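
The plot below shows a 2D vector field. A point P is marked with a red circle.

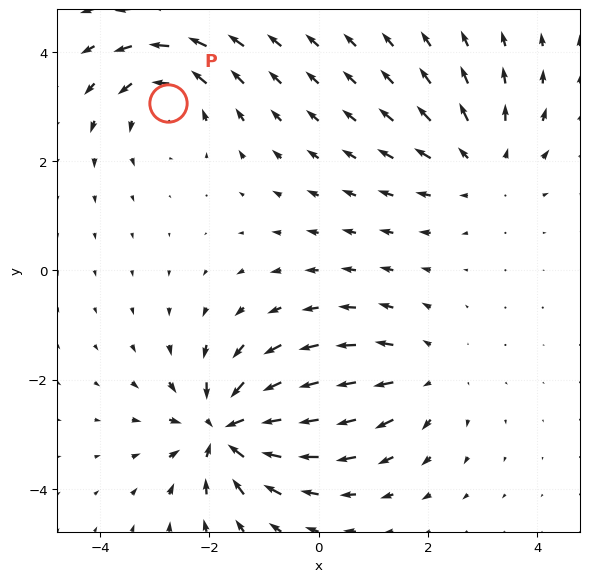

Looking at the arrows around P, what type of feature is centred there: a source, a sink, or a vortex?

vortex

At P (-2.8, 3.1) the arrows circulate counterclockwise. Divergence ≈0, curl about +4 — near-zero divergence with nonzero curl is a vortex.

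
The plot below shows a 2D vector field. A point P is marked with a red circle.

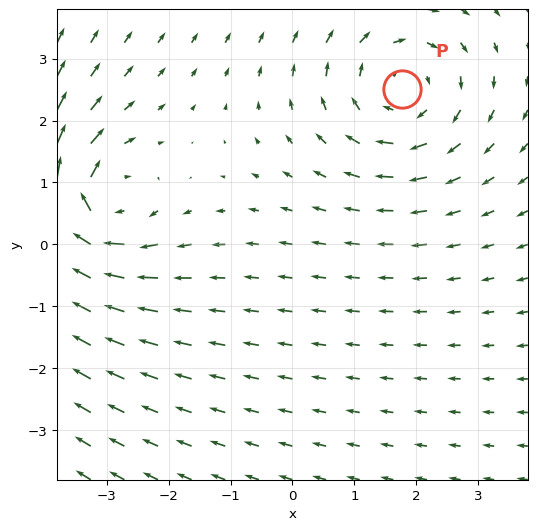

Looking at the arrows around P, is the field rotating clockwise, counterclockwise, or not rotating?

clockwise

Near P at (1.8, 2.5) the arrows circulate clockwise. The curl (z-component) there is about -4; negative curl means clockwise rotation.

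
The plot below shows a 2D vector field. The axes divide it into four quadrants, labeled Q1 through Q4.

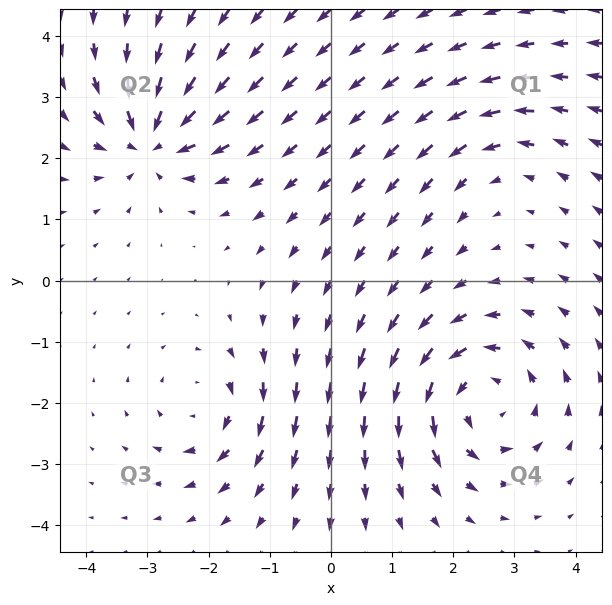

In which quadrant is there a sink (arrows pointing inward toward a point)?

Q2

The sink sits at approximately (-2.9, 2.3), which lies in quadrant Q2. The divergence there is about -5, negative as expected for a sink.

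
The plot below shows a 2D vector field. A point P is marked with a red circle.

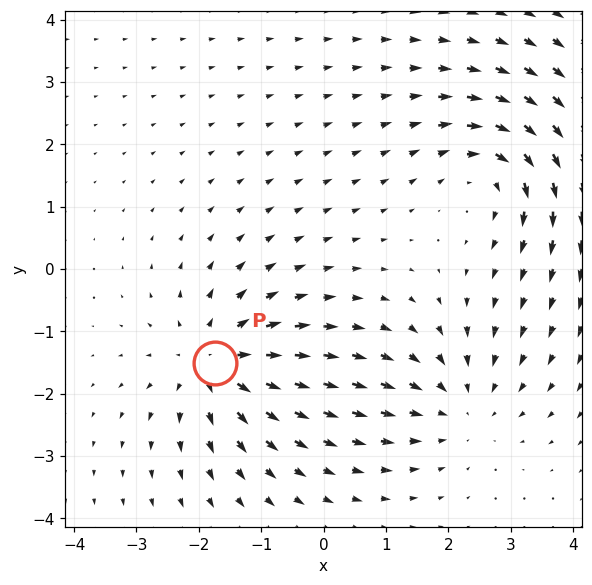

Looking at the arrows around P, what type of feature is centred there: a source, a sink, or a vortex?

At P (-1.7, -1.5) the arrows spread outward. Divergence about +6, curl ≈0 — positive divergence with near-zero curl is a source.

source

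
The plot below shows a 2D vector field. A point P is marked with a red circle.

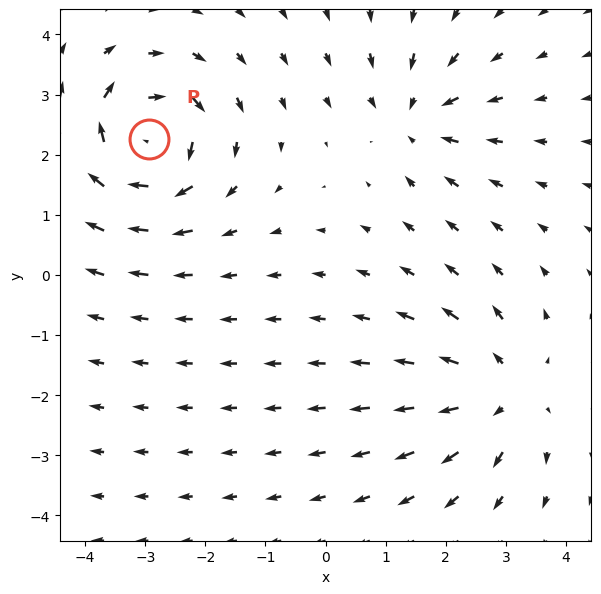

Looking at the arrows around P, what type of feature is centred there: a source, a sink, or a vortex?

vortex

At P (-2.9, 2.3) the arrows circulate clockwise. Divergence ≈0, curl about -6 — near-zero divergence with nonzero curl is a vortex.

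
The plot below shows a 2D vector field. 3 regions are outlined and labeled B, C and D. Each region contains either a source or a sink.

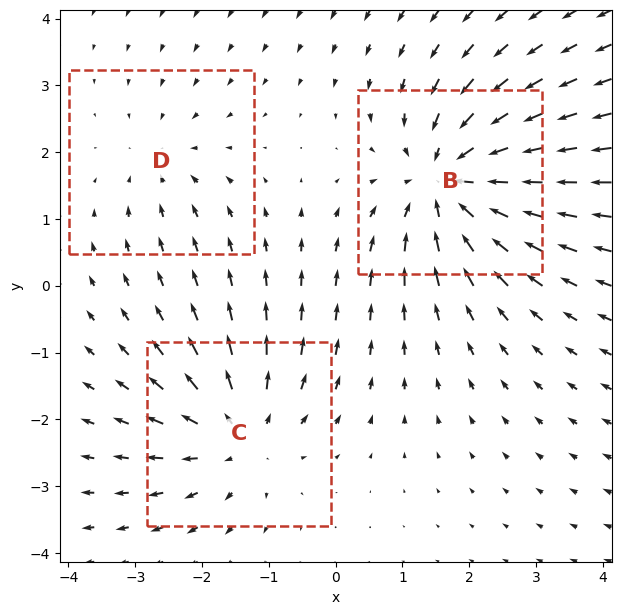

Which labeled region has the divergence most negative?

Divergence at each region's feature centre — B: about -5, C: about +3, D: about -2. Region B is most negative.

B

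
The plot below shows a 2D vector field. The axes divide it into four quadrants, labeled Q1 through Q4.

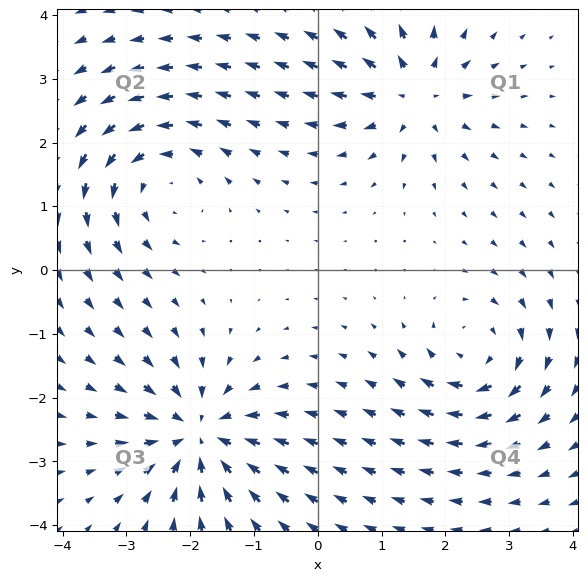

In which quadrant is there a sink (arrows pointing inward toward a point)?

The sink sits at approximately (-1.9, -2.6), which lies in quadrant Q3. The divergence there is about -5, negative as expected for a sink.

Q3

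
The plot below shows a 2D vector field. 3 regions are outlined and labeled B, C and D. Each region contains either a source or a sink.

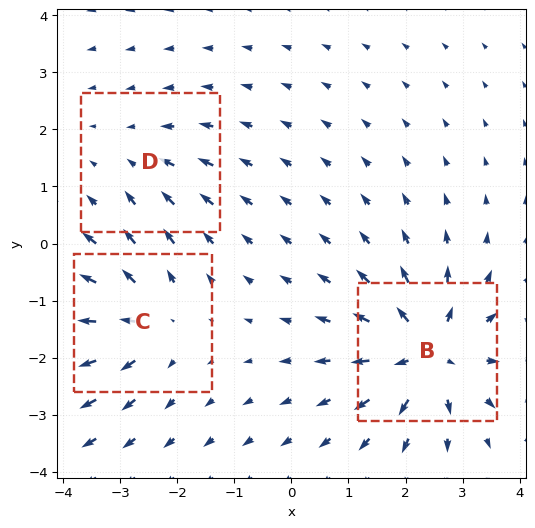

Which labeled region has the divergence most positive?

Divergence at each region's feature centre — B: about +5, C: about +4, D: about -2. Region B is most positive.

B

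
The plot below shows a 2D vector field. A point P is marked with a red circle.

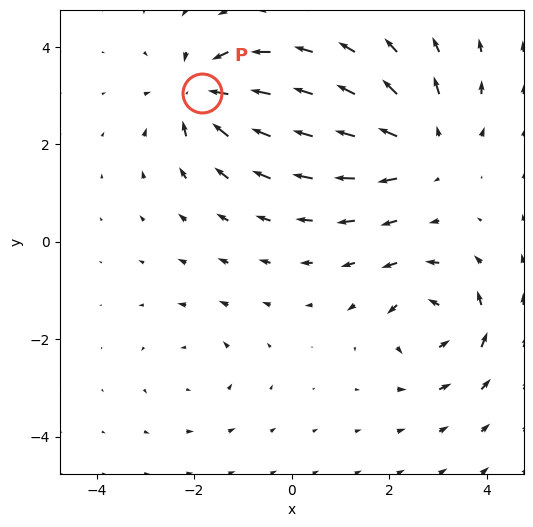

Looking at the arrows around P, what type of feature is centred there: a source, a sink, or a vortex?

At P (-1.8, 3.0) the arrows converge inward. Divergence about -7, curl ≈0 — negative divergence with near-zero curl is a sink.

sink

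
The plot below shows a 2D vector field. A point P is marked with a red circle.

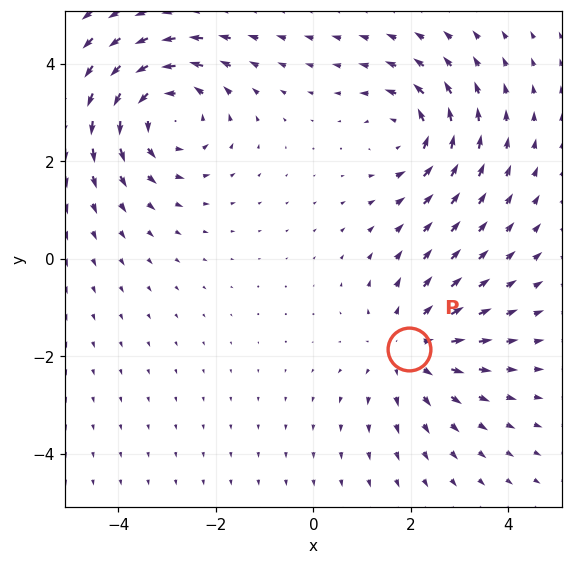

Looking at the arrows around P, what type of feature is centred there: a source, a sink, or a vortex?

source

At P (2.0, -1.8) the arrows spread outward. Divergence about +2, curl ≈0 — positive divergence with near-zero curl is a source.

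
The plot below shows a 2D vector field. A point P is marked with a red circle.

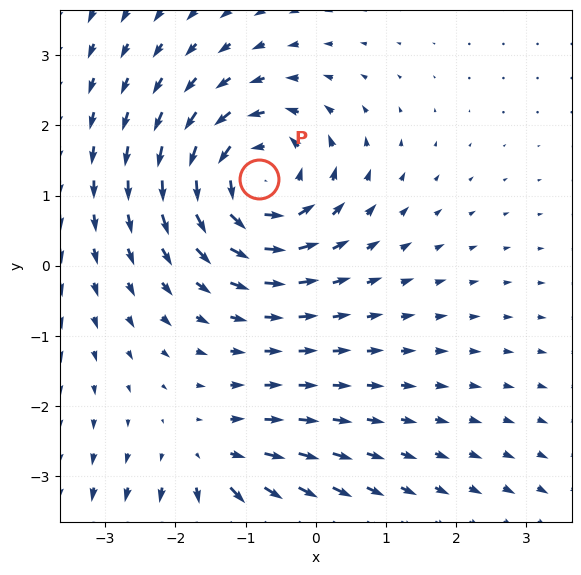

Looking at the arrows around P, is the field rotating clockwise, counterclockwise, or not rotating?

counterclockwise

Near P at (-0.8, 1.2) the arrows circulate counterclockwise. The curl (z-component) there is about +5; positive curl means counterclockwise rotation.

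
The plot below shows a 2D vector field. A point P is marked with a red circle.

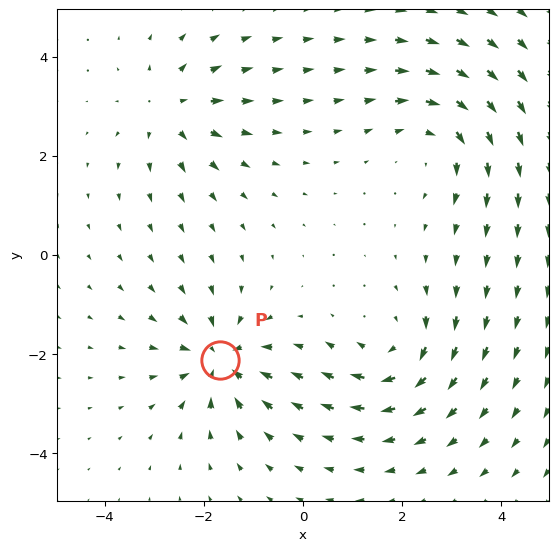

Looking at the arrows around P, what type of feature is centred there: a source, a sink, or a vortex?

sink

At P (-1.7, -2.1) the arrows converge inward. Divergence about -4, curl ≈0 — negative divergence with near-zero curl is a sink.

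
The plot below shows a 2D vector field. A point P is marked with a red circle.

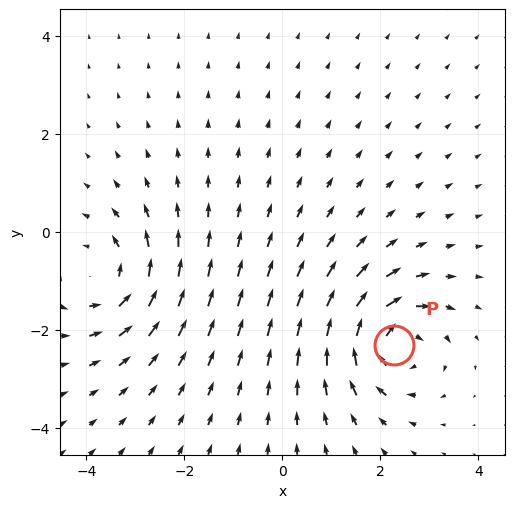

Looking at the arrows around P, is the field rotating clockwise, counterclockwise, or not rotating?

clockwise

Near P at (2.3, -2.3) the arrows circulate clockwise. The curl (z-component) there is about -6; negative curl means clockwise rotation.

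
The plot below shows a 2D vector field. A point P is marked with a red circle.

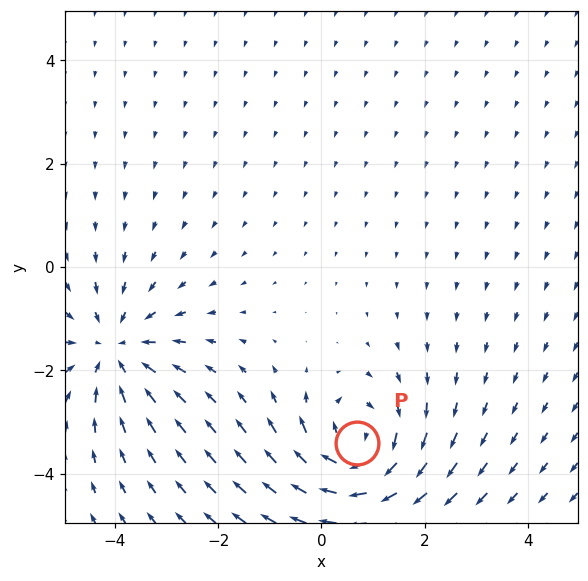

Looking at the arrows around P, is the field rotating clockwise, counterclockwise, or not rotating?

clockwise

Near P at (0.7, -3.4) the arrows circulate clockwise. The curl (z-component) there is about -5; negative curl means clockwise rotation.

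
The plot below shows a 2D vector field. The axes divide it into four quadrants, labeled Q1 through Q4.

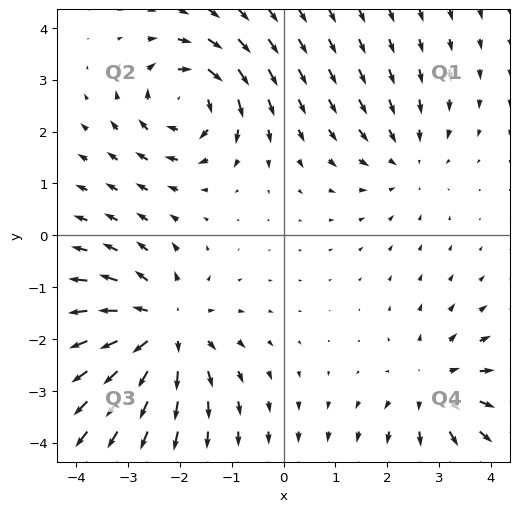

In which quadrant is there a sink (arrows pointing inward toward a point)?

The sink sits at approximately (2.4, 1.5), which lies in quadrant Q1. The divergence there is about -2, negative as expected for a sink.

Q1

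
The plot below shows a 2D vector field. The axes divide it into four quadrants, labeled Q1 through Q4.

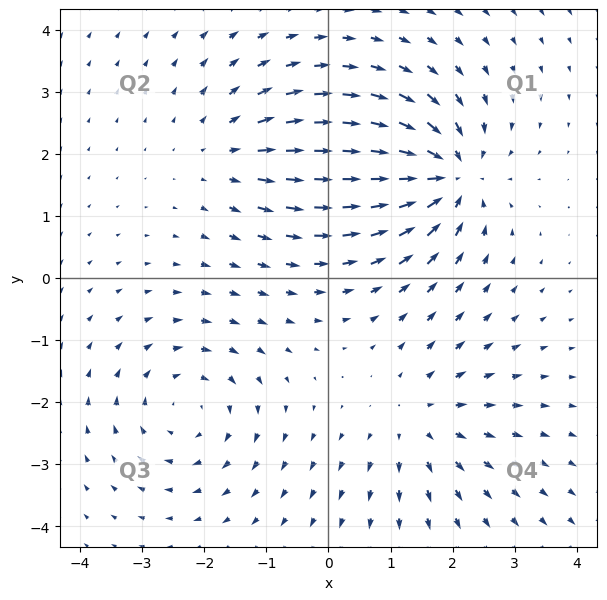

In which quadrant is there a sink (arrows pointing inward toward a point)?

Q1

The sink sits at approximately (1.9, 1.6), which lies in quadrant Q1. The divergence there is about -5, negative as expected for a sink.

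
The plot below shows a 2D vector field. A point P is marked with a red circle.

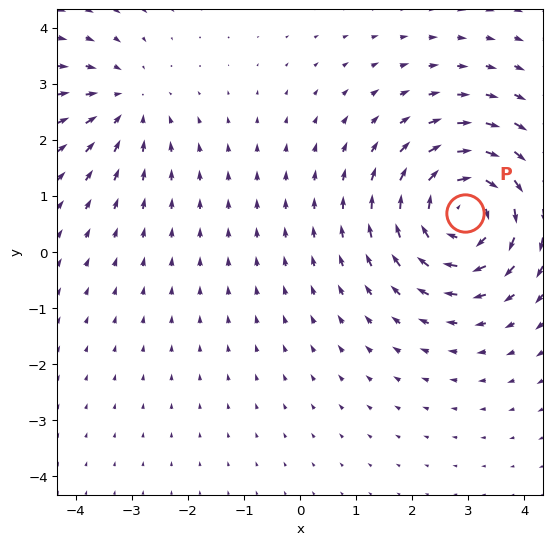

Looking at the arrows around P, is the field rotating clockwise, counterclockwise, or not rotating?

clockwise

Near P at (2.9, 0.7) the arrows circulate clockwise. The curl (z-component) there is about -5; negative curl means clockwise rotation.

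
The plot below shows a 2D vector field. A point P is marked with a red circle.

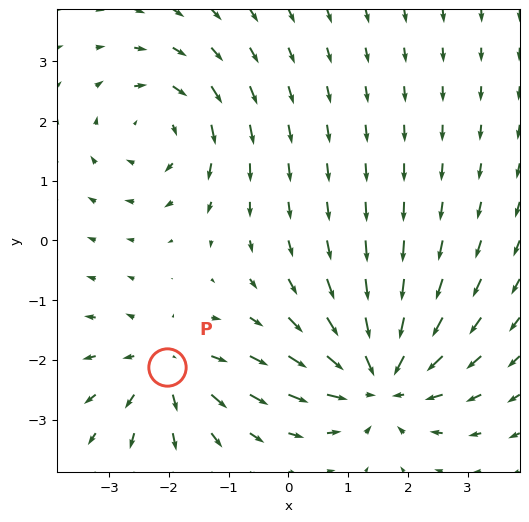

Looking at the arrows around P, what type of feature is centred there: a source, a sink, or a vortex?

At P (-2.0, -2.1) the arrows spread outward. Divergence about +4, curl ≈0 — positive divergence with near-zero curl is a source.

source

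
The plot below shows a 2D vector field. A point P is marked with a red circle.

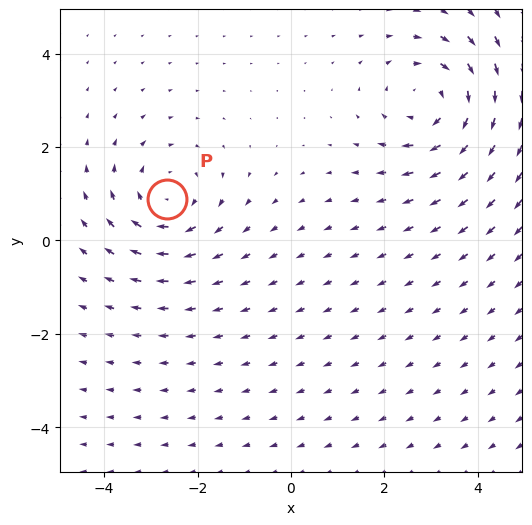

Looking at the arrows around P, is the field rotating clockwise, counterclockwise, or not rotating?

clockwise

Near P at (-2.6, 0.9) the arrows circulate clockwise. The curl (z-component) there is about -3; negative curl means clockwise rotation.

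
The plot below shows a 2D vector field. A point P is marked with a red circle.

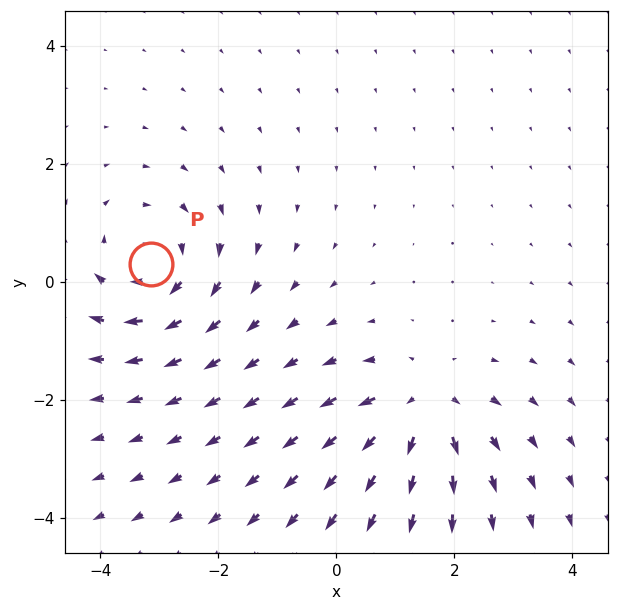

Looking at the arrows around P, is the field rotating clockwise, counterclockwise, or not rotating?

clockwise

Near P at (-3.1, 0.3) the arrows circulate clockwise. The curl (z-component) there is about -5; negative curl means clockwise rotation.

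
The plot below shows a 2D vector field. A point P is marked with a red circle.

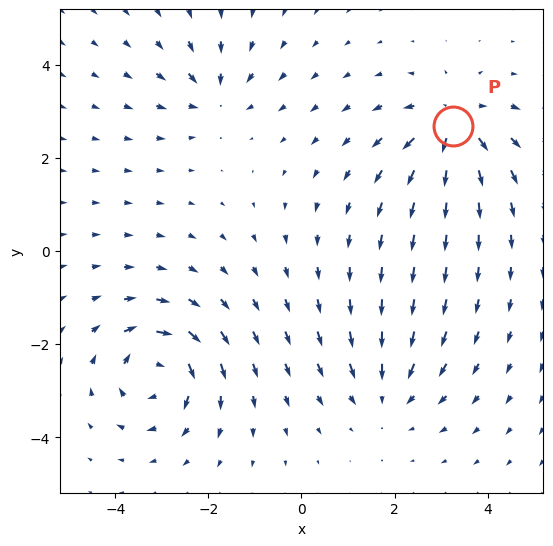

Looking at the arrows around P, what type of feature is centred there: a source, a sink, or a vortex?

At P (3.3, 2.7) the arrows spread outward. Divergence about +5, curl ≈0 — positive divergence with near-zero curl is a source.

source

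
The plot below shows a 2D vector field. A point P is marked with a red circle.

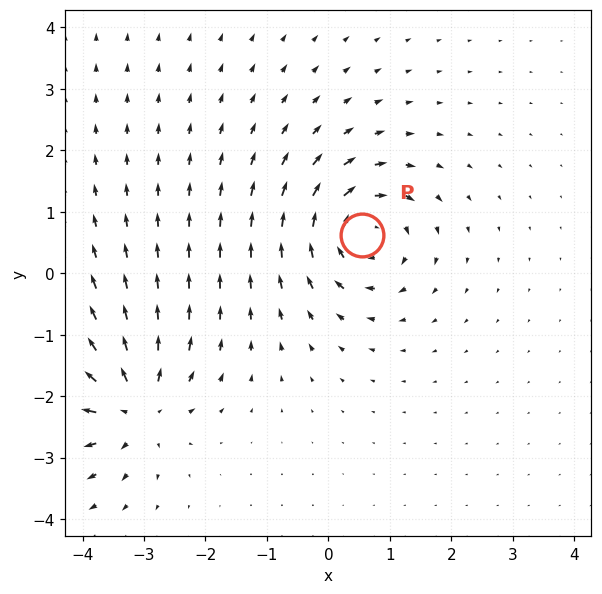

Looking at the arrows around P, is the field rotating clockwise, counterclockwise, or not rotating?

clockwise

Near P at (0.5, 0.6) the arrows circulate clockwise. The curl (z-component) there is about -6; negative curl means clockwise rotation.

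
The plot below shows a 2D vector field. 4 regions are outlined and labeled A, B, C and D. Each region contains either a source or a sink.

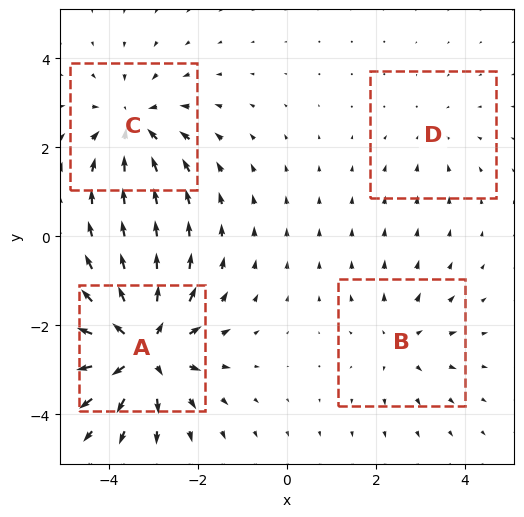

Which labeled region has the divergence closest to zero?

Divergence at each region's feature centre — A: about +7, B: about +3, C: about -4, D: about -2. Region D is closest to zero.

D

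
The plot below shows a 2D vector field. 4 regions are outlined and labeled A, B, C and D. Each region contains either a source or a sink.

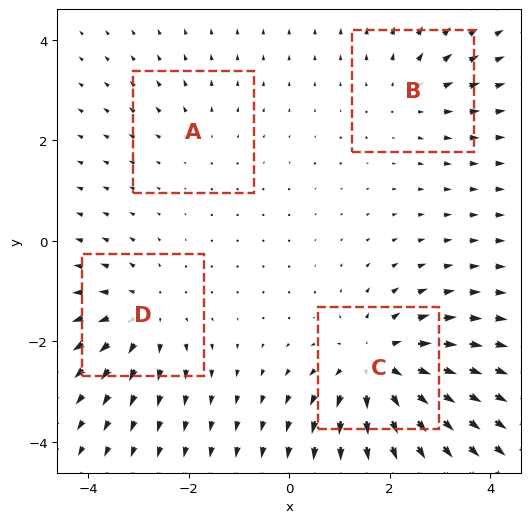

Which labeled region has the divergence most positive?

Divergence at each region's feature centre — A: about +2, B: about +3, C: about +6, D: about +4. Region C is most positive.

C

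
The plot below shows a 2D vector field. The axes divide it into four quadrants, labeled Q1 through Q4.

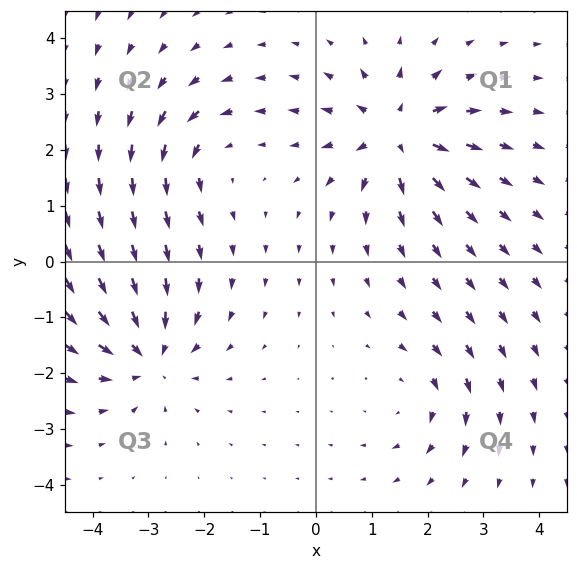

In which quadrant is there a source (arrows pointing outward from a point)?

The source sits at approximately (1.4, 2.3), which lies in quadrant Q1. The divergence there is about +6, positive as expected for a source.

Q1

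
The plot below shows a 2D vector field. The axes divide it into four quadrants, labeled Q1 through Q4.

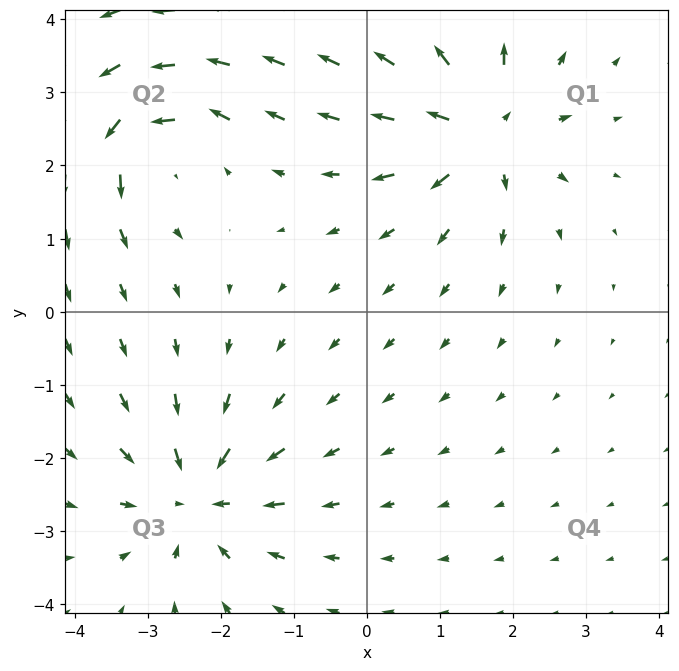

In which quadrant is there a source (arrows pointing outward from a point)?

The source sits at approximately (1.6, 2.5), which lies in quadrant Q1. The divergence there is about +7, positive as expected for a source.

Q1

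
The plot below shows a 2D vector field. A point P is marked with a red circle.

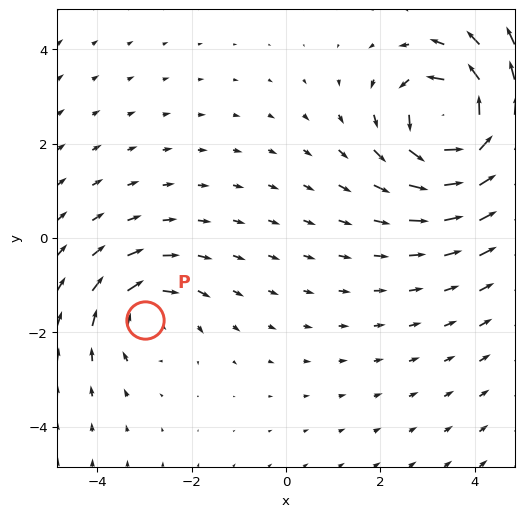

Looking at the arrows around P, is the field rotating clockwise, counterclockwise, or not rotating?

clockwise

Near P at (-3.0, -1.7) the arrows circulate clockwise. The curl (z-component) there is about -3; negative curl means clockwise rotation.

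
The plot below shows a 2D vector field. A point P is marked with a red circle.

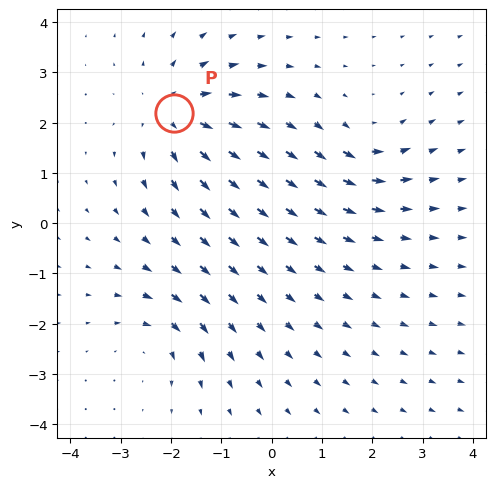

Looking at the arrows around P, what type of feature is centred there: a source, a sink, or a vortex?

source

At P (-1.9, 2.2) the arrows spread outward. Divergence about +4, curl ≈0 — positive divergence with near-zero curl is a source.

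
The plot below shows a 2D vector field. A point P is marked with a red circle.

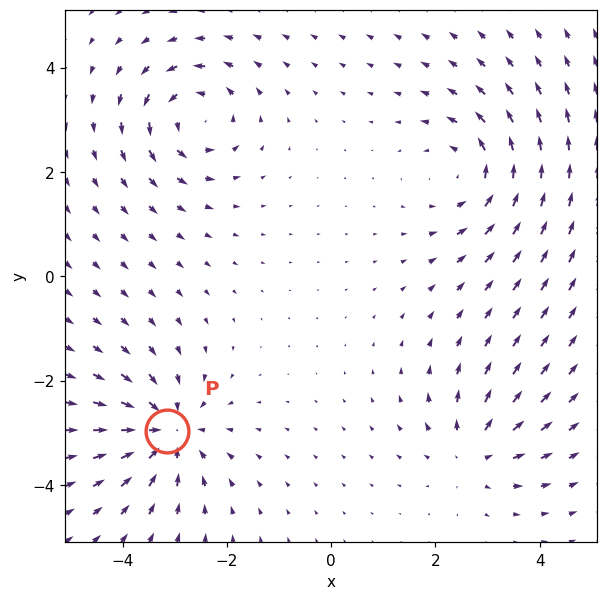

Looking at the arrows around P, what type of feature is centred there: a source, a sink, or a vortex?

sink

At P (-3.1, -3.0) the arrows converge inward. Divergence about -6, curl ≈0 — negative divergence with near-zero curl is a sink.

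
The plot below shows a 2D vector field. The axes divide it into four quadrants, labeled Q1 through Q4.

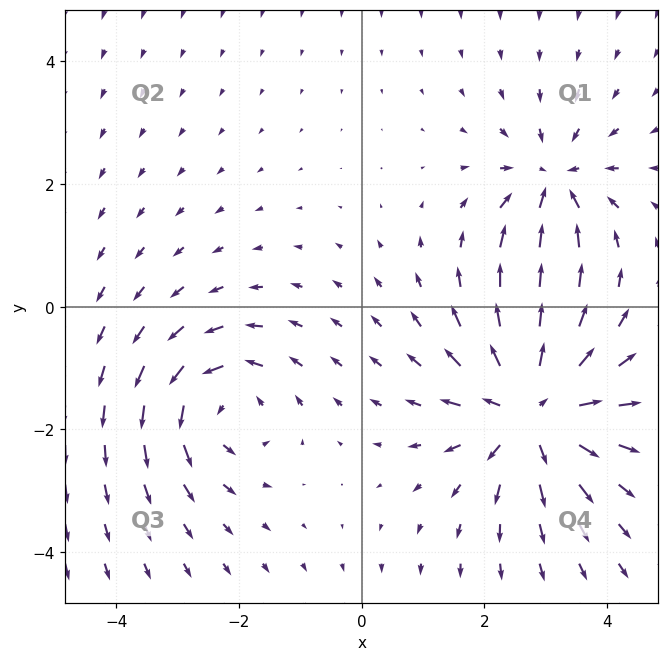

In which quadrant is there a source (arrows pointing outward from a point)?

Q4

The source sits at approximately (2.8, -1.7), which lies in quadrant Q4. The divergence there is about +5, positive as expected for a source.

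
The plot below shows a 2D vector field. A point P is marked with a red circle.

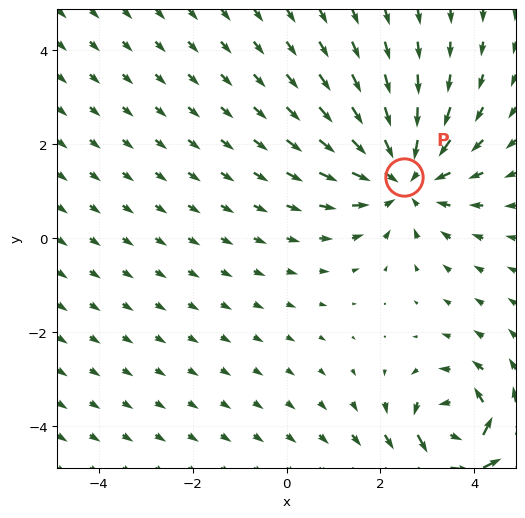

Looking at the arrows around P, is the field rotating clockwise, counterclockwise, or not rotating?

not rotating

Near P at (2.5, 1.3) the arrows show no circulation. The curl there is ≈0.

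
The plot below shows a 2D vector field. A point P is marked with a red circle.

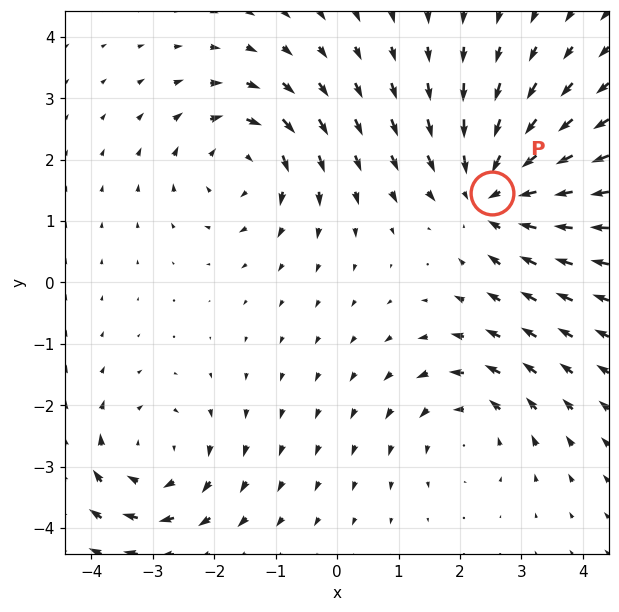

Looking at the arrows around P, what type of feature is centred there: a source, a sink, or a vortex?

At P (2.5, 1.5) the arrows converge inward. Divergence about -5, curl ≈0 — negative divergence with near-zero curl is a sink.

sink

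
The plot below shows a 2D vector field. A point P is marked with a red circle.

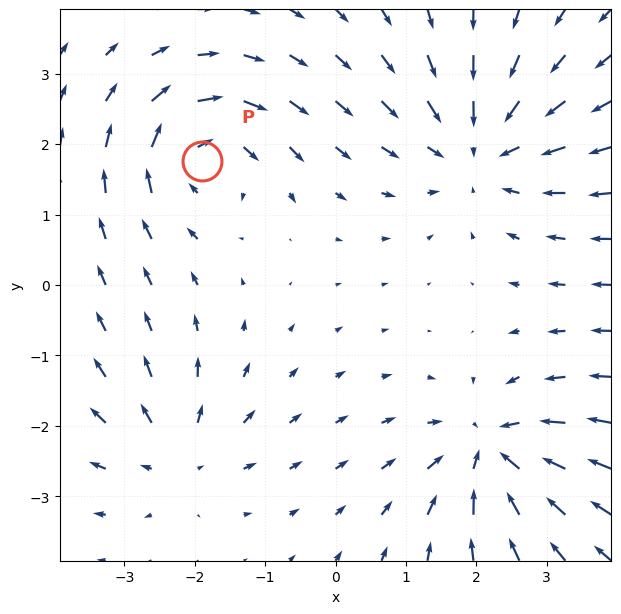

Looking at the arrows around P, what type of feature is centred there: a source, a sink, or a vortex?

At P (-1.9, 1.8) the arrows circulate clockwise. Divergence ≈0, curl about -5 — near-zero divergence with nonzero curl is a vortex.

vortex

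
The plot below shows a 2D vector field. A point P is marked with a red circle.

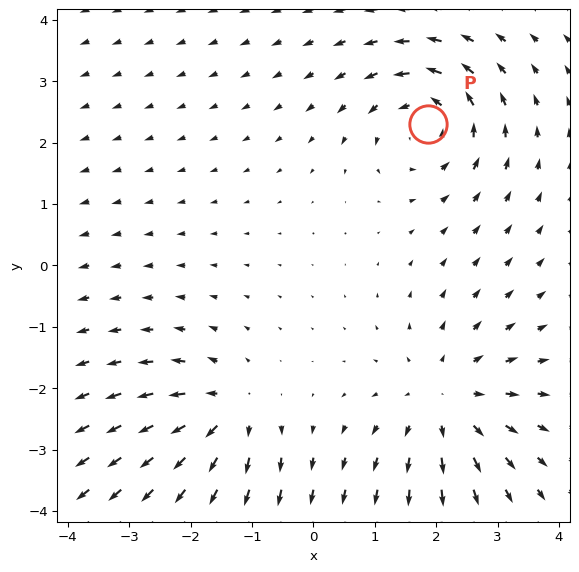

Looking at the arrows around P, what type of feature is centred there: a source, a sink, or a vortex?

vortex

At P (1.9, 2.3) the arrows circulate counterclockwise. Divergence ≈0, curl about +4 — near-zero divergence with nonzero curl is a vortex.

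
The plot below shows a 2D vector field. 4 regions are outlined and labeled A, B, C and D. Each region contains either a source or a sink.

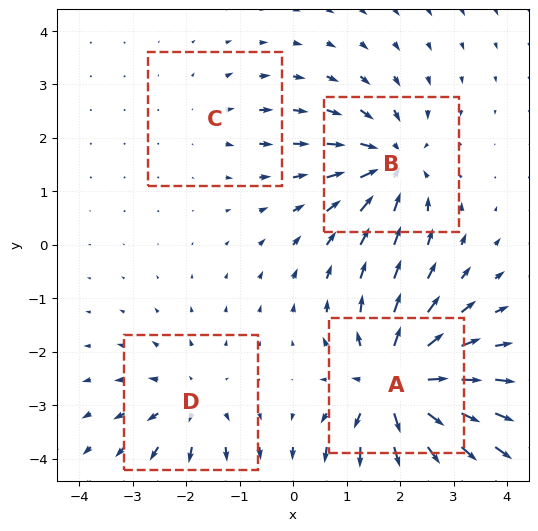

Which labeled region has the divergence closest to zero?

Divergence at each region's feature centre — A: about +8, B: about -5, C: about +2, D: about +4. Region C is closest to zero.

C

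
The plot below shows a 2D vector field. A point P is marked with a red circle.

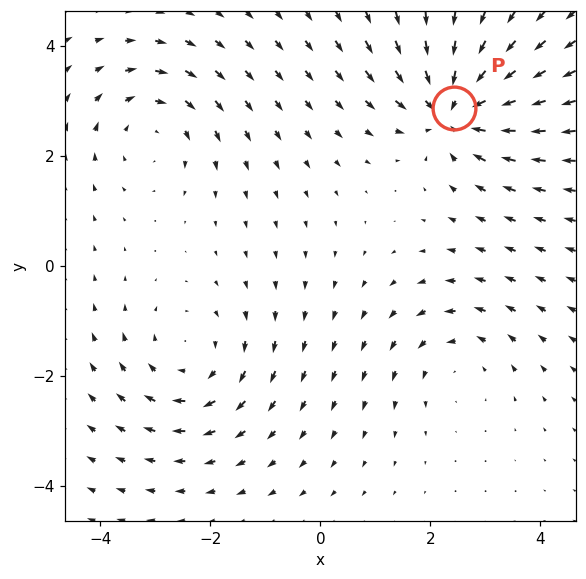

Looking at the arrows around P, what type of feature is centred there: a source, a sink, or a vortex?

sink

At P (2.4, 2.9) the arrows converge inward. Divergence about -5, curl ≈0 — negative divergence with near-zero curl is a sink.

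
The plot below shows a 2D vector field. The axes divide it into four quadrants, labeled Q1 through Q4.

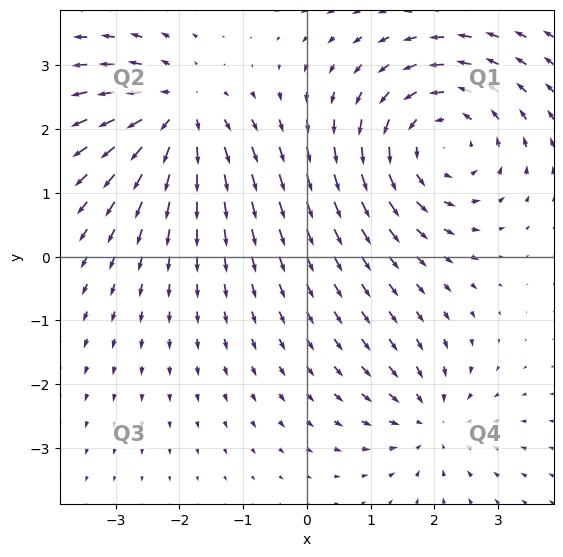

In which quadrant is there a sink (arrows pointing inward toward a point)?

The sink sits at approximately (1.9, -2.6), which lies in quadrant Q4. The divergence there is about -3, negative as expected for a sink.

Q4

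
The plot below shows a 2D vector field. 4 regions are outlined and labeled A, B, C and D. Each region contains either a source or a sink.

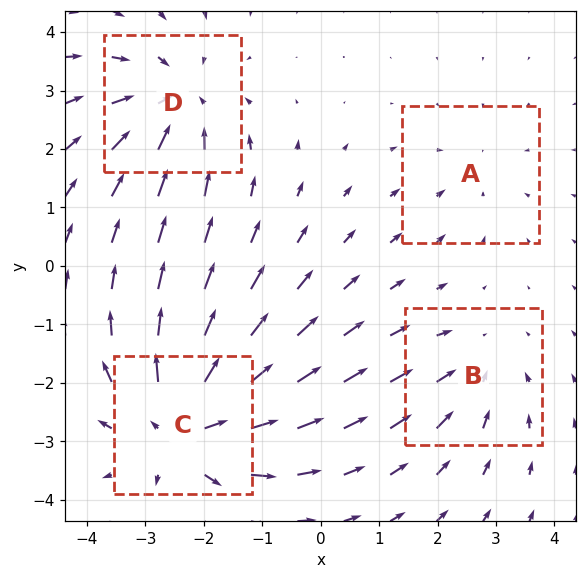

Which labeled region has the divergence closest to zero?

Divergence at each region's feature centre — A: about -2, B: about -3, C: about +6, D: about -4. Region A is closest to zero.

A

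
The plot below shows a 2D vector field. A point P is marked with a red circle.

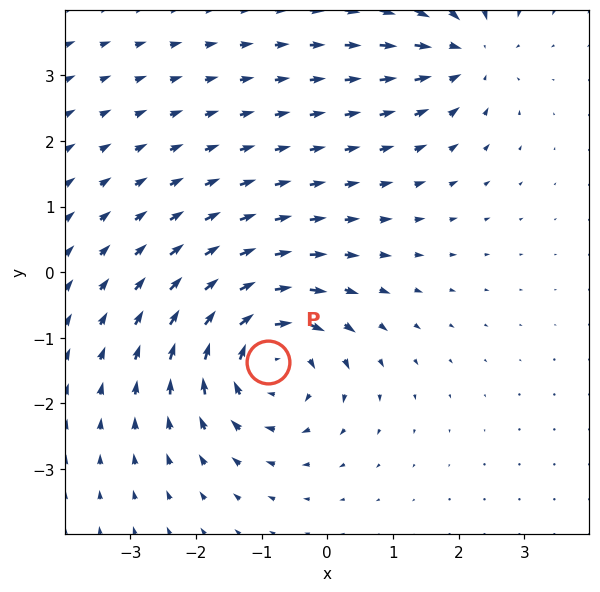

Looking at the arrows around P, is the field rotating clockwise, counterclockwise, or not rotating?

Near P at (-0.9, -1.4) the arrows circulate clockwise. The curl (z-component) there is about -5; negative curl means clockwise rotation.

clockwise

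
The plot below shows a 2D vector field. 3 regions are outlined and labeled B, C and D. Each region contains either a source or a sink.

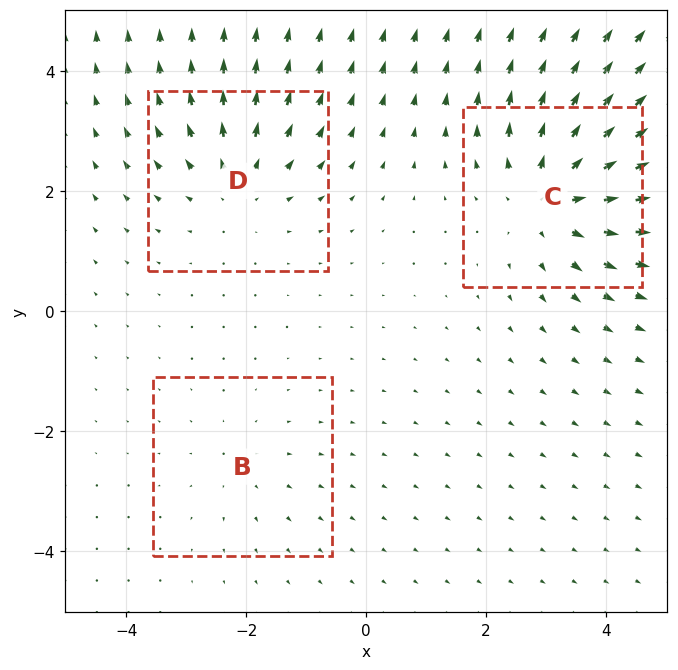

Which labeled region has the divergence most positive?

Divergence at each region's feature centre — B: about +2, C: about +5, D: about +3. Region C is most positive.

C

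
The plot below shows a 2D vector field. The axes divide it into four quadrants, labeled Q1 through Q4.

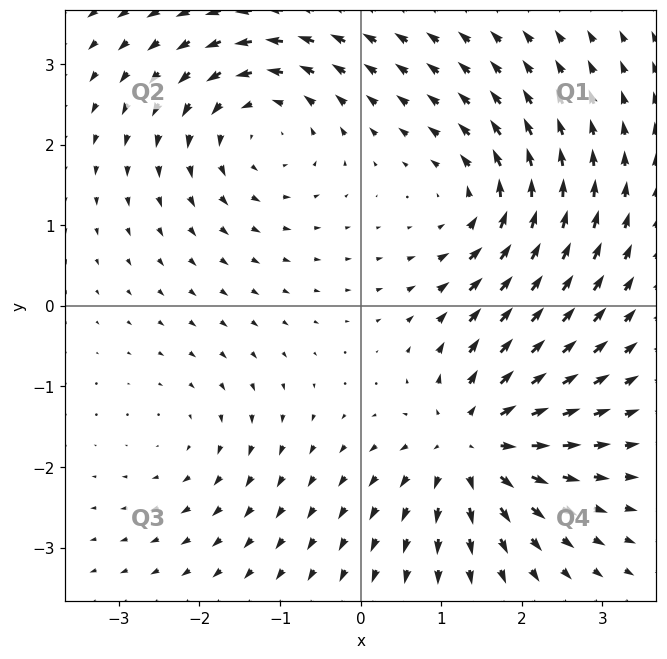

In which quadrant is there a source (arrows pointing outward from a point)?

Q4

The source sits at approximately (1.4, -1.7), which lies in quadrant Q4. The divergence there is about +6, positive as expected for a source.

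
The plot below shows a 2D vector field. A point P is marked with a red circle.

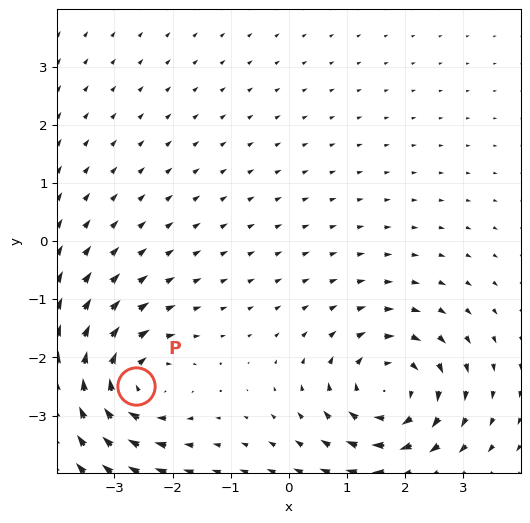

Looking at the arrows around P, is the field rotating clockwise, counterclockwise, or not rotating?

clockwise

Near P at (-2.6, -2.5) the arrows circulate clockwise. The curl (z-component) there is about -5; negative curl means clockwise rotation.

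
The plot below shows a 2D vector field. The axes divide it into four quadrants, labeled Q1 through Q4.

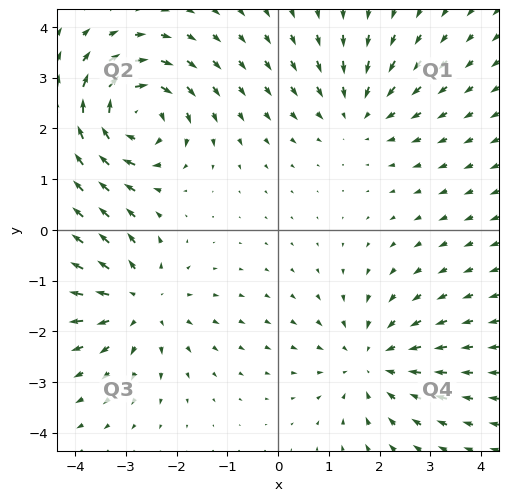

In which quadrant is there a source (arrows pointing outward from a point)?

The source sits at approximately (-2.8, -1.4), which lies in quadrant Q3. The divergence there is about +3, positive as expected for a source.

Q3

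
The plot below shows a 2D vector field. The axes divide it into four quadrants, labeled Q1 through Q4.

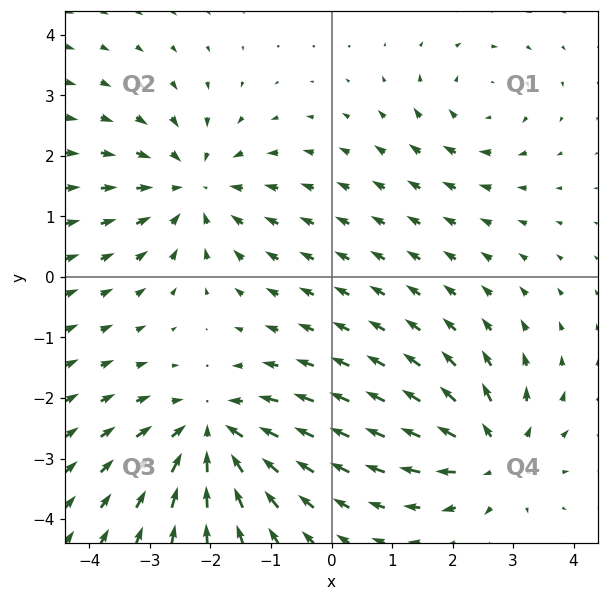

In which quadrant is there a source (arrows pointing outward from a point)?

Q4

The source sits at approximately (2.7, -2.9), which lies in quadrant Q4. The divergence there is about +5, positive as expected for a source.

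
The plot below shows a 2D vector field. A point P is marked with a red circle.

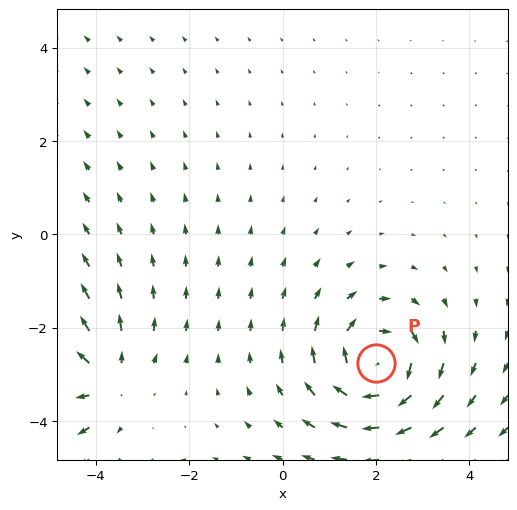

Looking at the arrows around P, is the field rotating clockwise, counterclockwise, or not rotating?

clockwise

Near P at (2.0, -2.8) the arrows circulate clockwise. The curl (z-component) there is about -5; negative curl means clockwise rotation.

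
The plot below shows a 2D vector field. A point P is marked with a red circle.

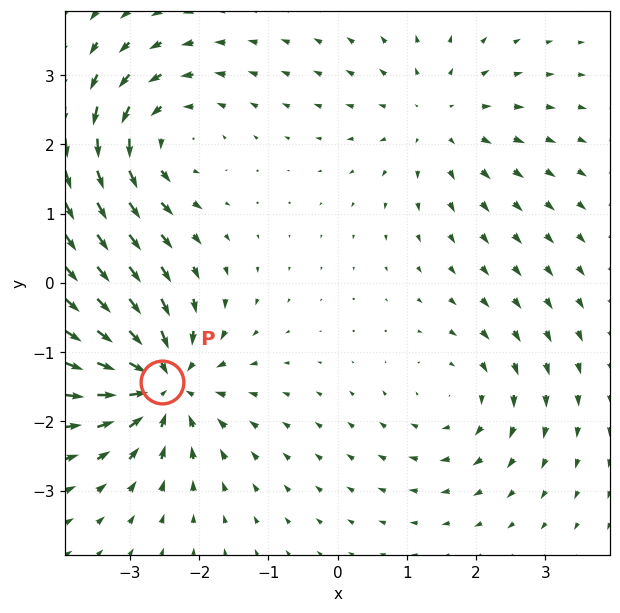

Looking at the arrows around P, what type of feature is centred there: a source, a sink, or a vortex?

sink

At P (-2.5, -1.4) the arrows converge inward. Divergence about -6, curl ≈0 — negative divergence with near-zero curl is a sink.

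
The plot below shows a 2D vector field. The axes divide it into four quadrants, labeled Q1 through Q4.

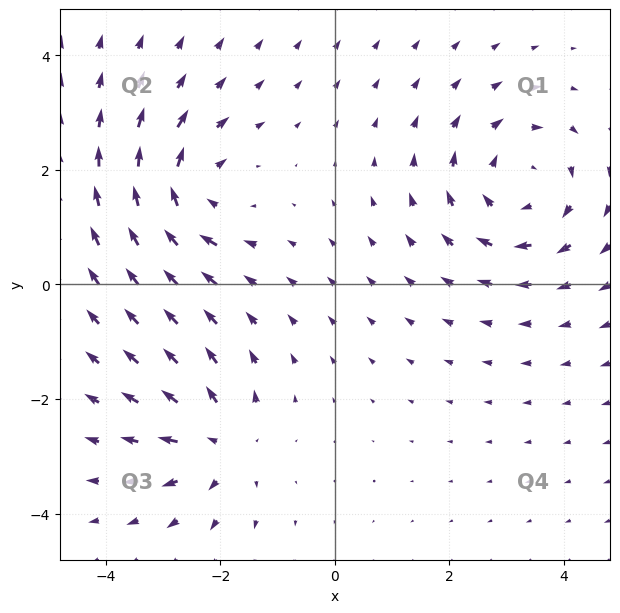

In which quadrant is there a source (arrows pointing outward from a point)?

Q3

The source sits at approximately (-2.0, -2.8), which lies in quadrant Q3. The divergence there is about +4, positive as expected for a source.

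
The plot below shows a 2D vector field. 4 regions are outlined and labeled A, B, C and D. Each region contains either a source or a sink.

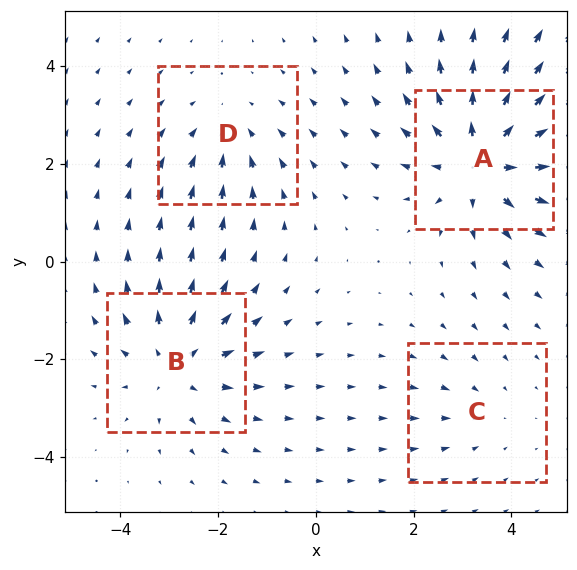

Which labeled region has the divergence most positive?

Divergence at each region's feature centre — A: about +6, B: about +4, C: about -2, D: about -3. Region A is most positive.

A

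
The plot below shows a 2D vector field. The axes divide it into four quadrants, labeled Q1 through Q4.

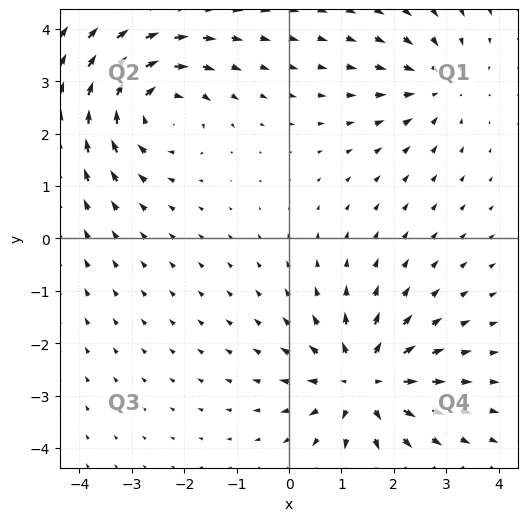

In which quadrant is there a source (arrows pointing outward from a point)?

The source sits at approximately (1.4, -2.7), which lies in quadrant Q4. The divergence there is about +5, positive as expected for a source.

Q4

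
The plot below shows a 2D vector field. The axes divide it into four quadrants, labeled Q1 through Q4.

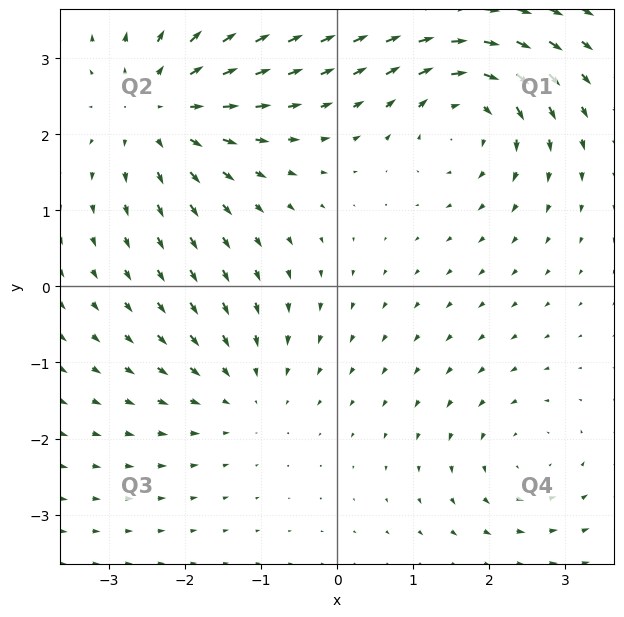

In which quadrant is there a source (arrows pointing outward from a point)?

Q2

The source sits at approximately (-2.3, 2.3), which lies in quadrant Q2. The divergence there is about +4, positive as expected for a source.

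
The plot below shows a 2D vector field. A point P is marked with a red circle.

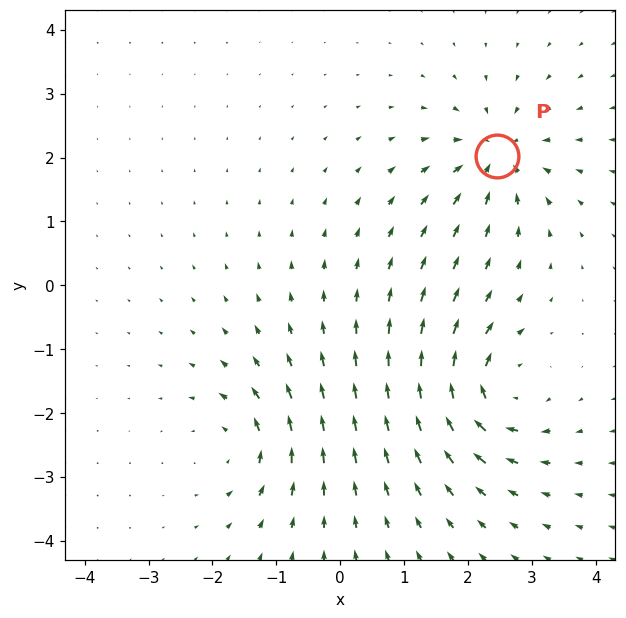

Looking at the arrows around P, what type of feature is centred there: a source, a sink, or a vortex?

At P (2.4, 2.0) the arrows converge inward. Divergence about -5, curl ≈0 — negative divergence with near-zero curl is a sink.

sink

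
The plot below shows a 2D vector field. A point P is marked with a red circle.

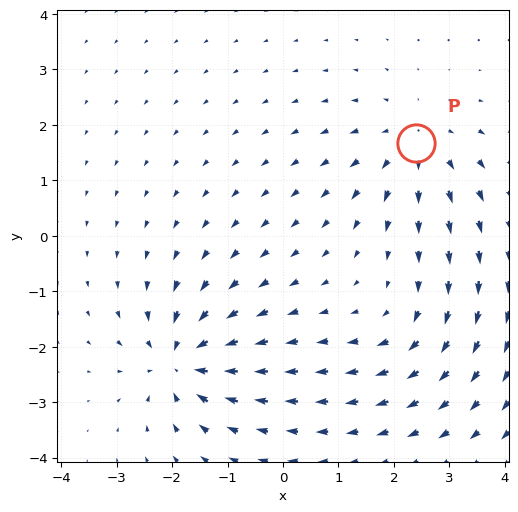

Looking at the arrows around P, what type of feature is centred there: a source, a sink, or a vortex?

At P (2.4, 1.7) the arrows spread outward. Divergence about +3, curl ≈0 — positive divergence with near-zero curl is a source.

source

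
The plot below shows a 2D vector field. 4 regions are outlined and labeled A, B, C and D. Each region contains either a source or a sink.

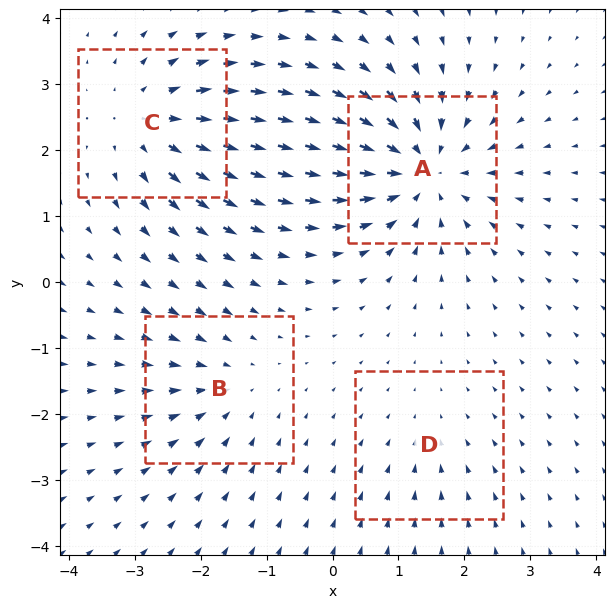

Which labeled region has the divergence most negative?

A

Divergence at each region's feature centre — A: about -7, B: about -3, C: about +5, D: about -2. Region A is most negative.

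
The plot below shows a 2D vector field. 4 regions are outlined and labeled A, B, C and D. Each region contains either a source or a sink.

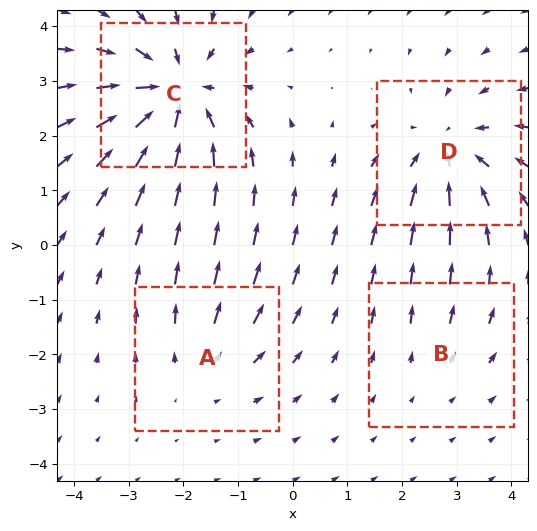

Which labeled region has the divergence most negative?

Divergence at each region's feature centre — A: about +3, B: about +2, C: about -6, D: about -5. Region C is most negative.

C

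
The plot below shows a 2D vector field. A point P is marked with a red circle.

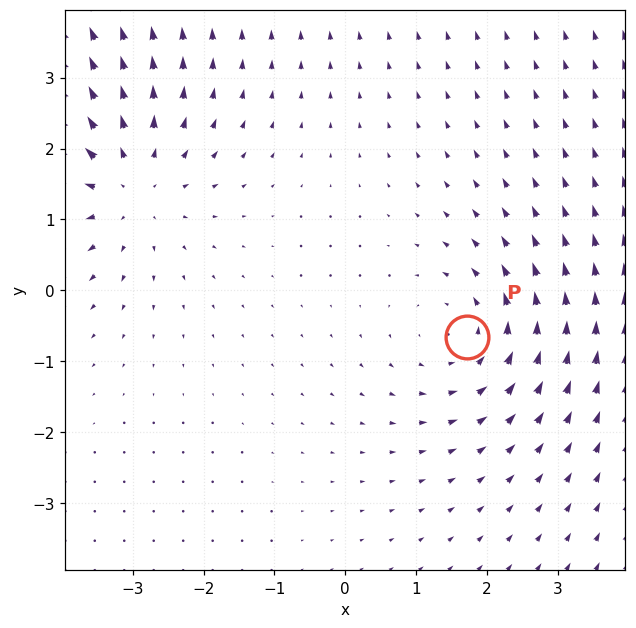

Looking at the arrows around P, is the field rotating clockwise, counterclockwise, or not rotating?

counterclockwise

Near P at (1.7, -0.7) the arrows circulate counterclockwise. The curl (z-component) there is about +3; positive curl means counterclockwise rotation.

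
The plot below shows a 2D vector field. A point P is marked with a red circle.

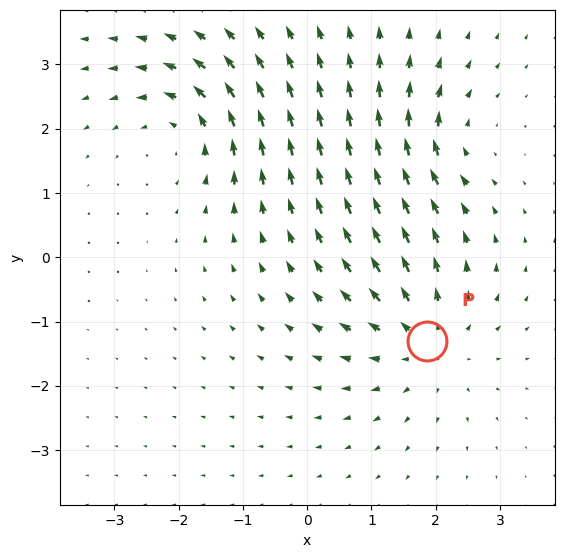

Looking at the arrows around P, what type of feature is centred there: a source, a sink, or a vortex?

At P (1.9, -1.3) the arrows spread outward. Divergence about +4, curl ≈0 — positive divergence with near-zero curl is a source.

source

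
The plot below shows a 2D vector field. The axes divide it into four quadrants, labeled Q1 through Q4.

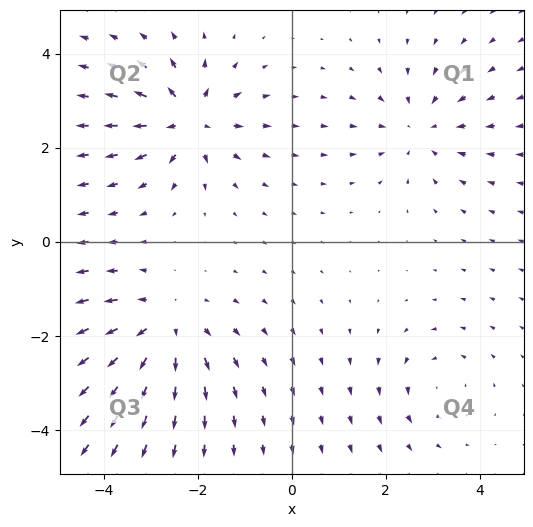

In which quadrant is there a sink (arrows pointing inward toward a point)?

The sink sits at approximately (2.7, 2.4), which lies in quadrant Q1. The divergence there is about -3, negative as expected for a sink.

Q1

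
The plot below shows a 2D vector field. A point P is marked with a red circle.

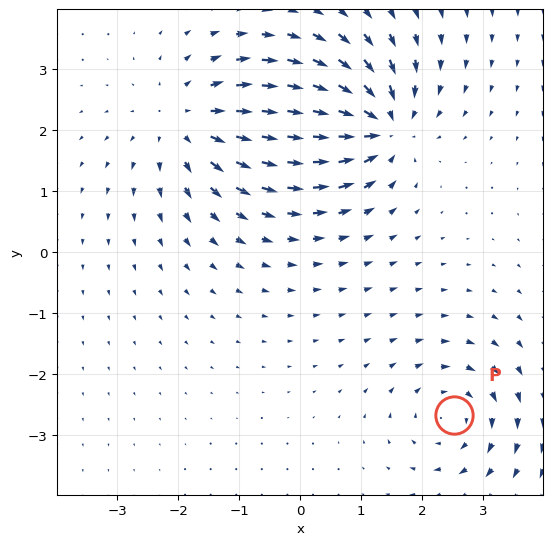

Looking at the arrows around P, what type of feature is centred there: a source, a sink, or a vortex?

At P (2.5, -2.7) the arrows circulate clockwise. Divergence ≈0, curl about -3 — near-zero divergence with nonzero curl is a vortex.

vortex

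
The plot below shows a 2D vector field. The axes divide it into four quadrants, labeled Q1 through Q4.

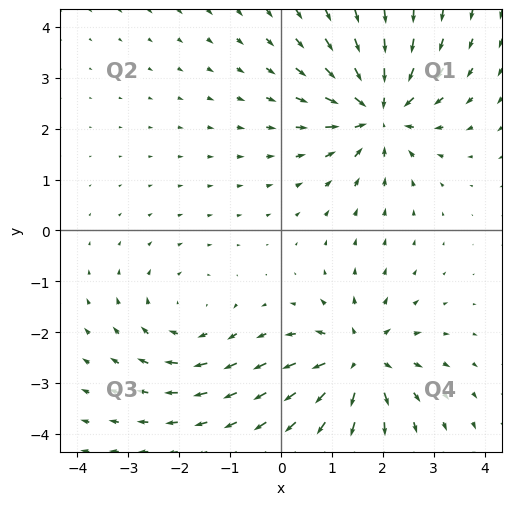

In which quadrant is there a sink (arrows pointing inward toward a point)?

Q1

The sink sits at approximately (1.9, 2.3), which lies in quadrant Q1. The divergence there is about -5, negative as expected for a sink.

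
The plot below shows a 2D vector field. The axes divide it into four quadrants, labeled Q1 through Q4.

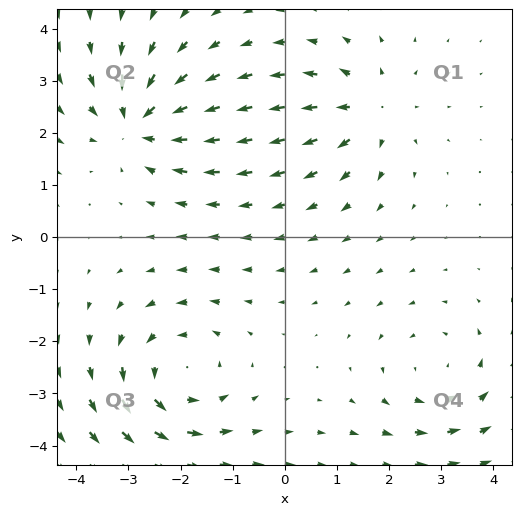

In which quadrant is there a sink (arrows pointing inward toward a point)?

Q2

The sink sits at approximately (-2.8, 2.2), which lies in quadrant Q2. The divergence there is about -4, negative as expected for a sink.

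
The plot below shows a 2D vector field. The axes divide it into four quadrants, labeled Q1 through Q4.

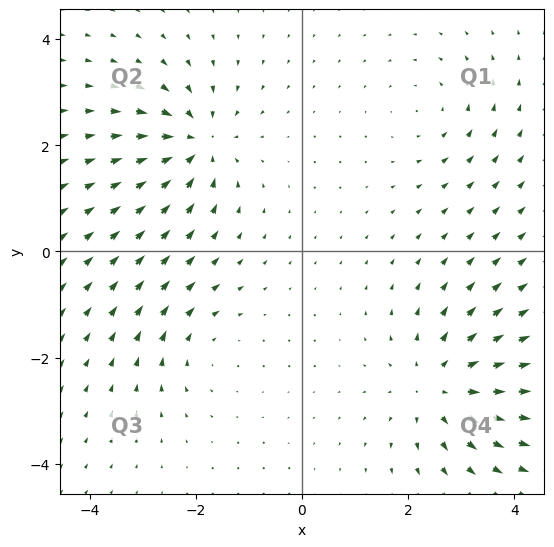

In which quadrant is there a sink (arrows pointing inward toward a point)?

Q2

The sink sits at approximately (-2.0, 2.0), which lies in quadrant Q2. The divergence there is about -5, negative as expected for a sink.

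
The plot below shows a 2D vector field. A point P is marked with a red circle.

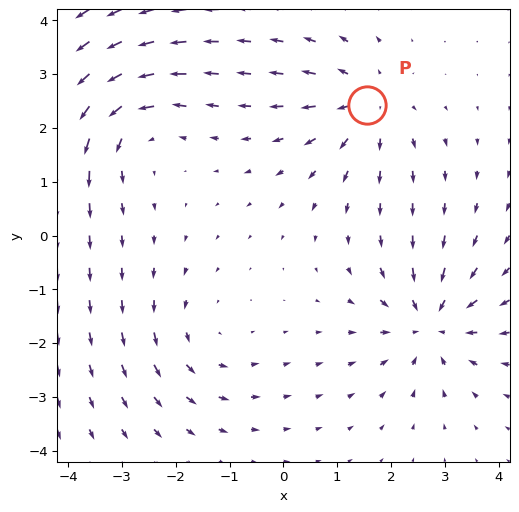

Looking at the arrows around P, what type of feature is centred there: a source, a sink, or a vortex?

At P (1.5, 2.4) the arrows spread outward. Divergence about +4, curl ≈0 — positive divergence with near-zero curl is a source.

source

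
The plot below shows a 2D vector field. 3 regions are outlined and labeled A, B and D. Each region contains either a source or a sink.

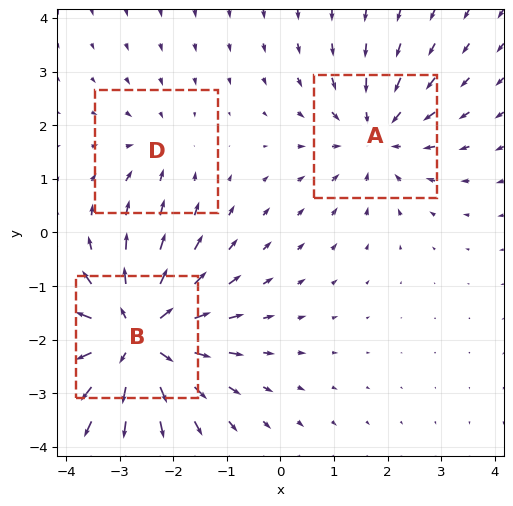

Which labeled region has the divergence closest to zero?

D

Divergence at each region's feature centre — A: about -3, B: about +5, D: about -2. Region D is closest to zero.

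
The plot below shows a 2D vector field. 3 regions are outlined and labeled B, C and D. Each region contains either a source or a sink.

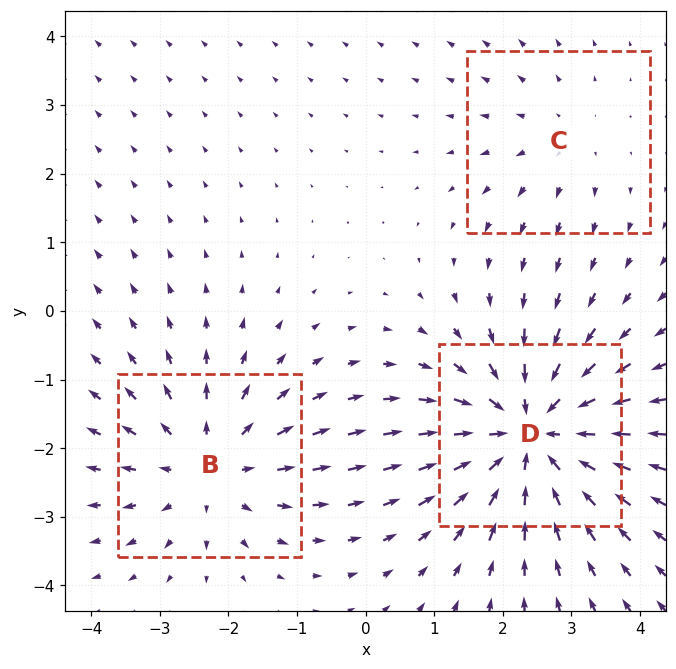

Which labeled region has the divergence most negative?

Divergence at each region's feature centre — B: about +3, C: about +2, D: about -4. Region D is most negative.

D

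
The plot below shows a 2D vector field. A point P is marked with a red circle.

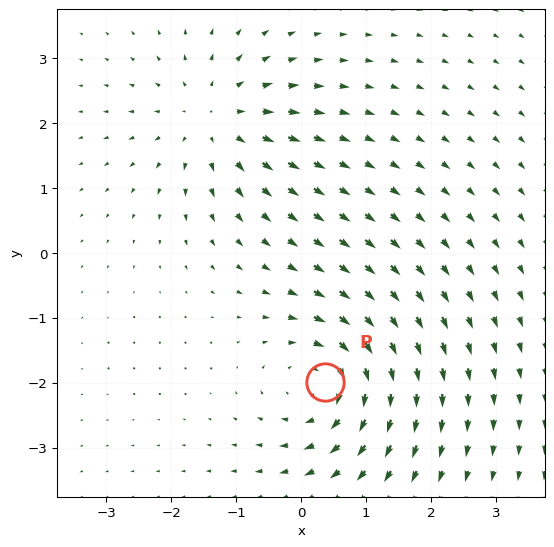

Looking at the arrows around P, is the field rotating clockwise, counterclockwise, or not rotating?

clockwise

Near P at (0.4, -2.0) the arrows circulate clockwise. The curl (z-component) there is about -5; negative curl means clockwise rotation.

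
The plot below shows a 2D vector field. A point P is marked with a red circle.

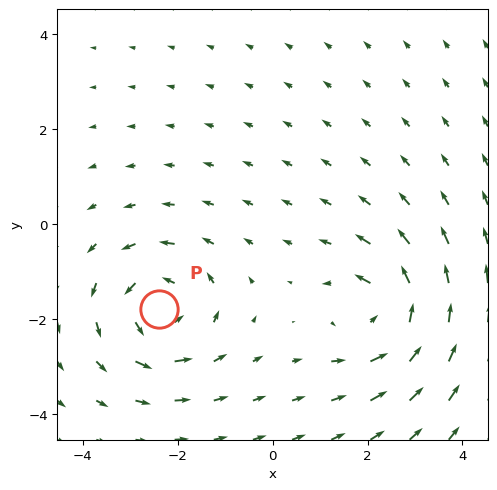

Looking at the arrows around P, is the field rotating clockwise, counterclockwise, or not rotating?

Near P at (-2.4, -1.8) the arrows circulate counterclockwise. The curl (z-component) there is about +4; positive curl means counterclockwise rotation.

counterclockwise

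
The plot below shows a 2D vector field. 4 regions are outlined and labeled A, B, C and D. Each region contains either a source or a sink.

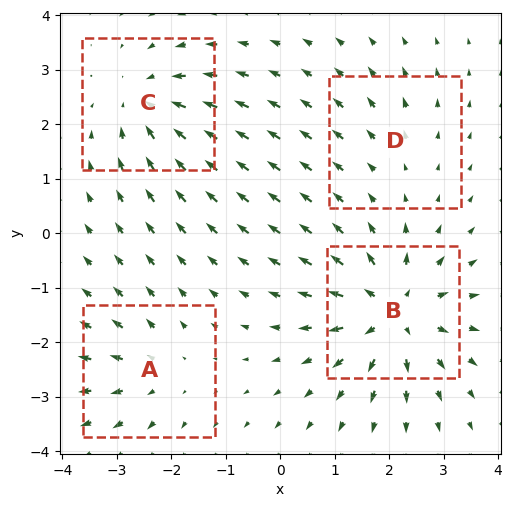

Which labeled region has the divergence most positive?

Divergence at each region's feature centre — A: about +3, B: about +7, C: about -5, D: about +2. Region B is most positive.

B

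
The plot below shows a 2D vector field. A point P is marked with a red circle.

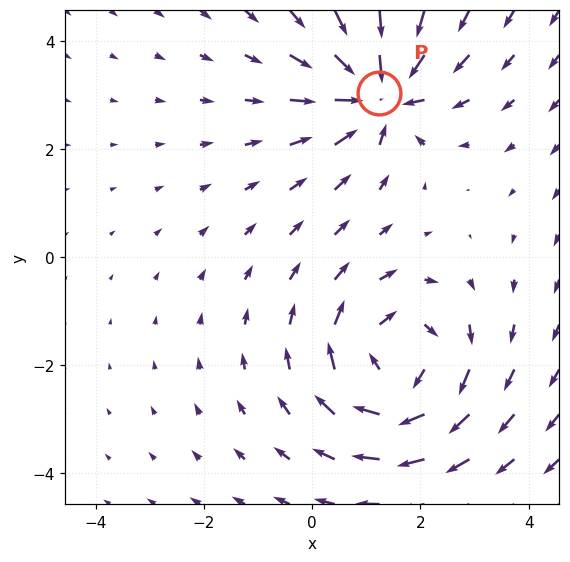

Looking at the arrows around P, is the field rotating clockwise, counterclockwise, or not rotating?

Near P at (1.2, 3.0) the arrows show no circulation. The curl there is ≈0.

not rotating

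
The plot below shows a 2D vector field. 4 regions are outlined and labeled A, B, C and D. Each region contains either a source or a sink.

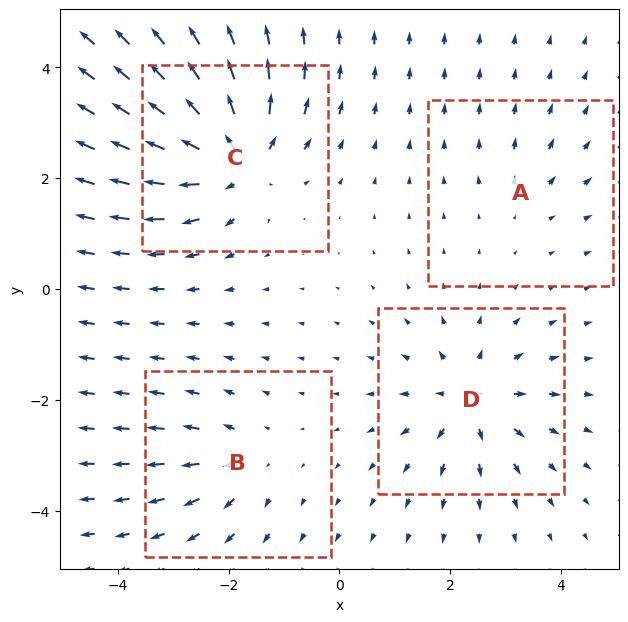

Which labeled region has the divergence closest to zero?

Divergence at each region's feature centre — A: about +2, B: about +4, C: about +8, D: about +6. Region A is closest to zero.

A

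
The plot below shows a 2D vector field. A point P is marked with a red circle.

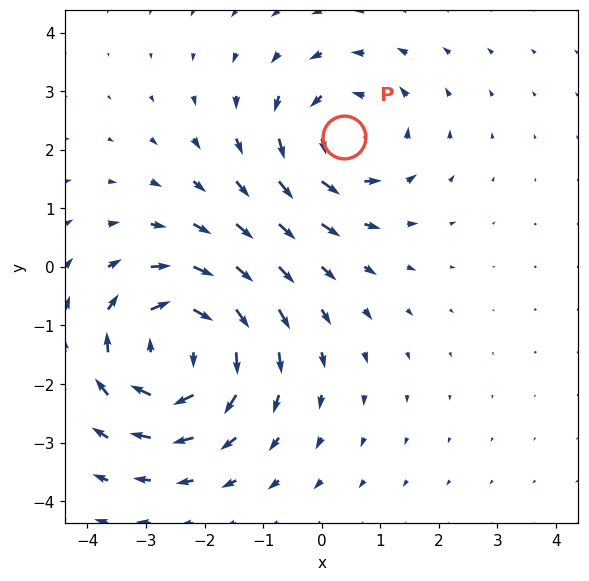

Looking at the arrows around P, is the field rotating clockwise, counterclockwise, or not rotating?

counterclockwise

Near P at (0.4, 2.2) the arrows circulate counterclockwise. The curl (z-component) there is about +3; positive curl means counterclockwise rotation.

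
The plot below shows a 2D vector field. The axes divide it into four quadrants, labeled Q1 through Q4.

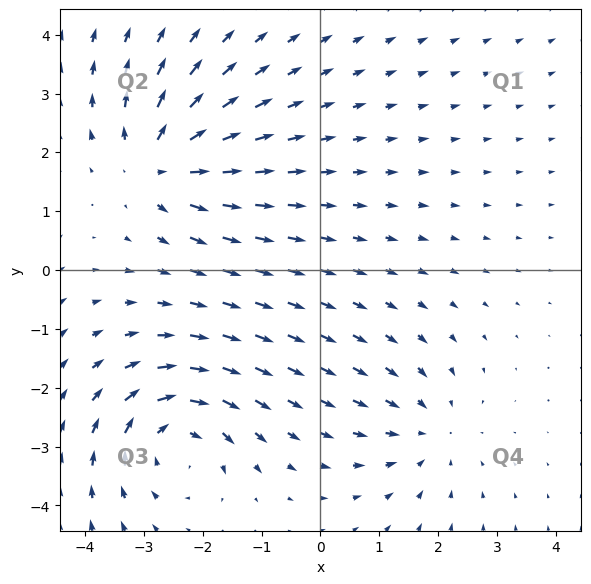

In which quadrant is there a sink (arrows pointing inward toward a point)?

Q4

The sink sits at approximately (1.8, -2.8), which lies in quadrant Q4. The divergence there is about -2, negative as expected for a sink.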